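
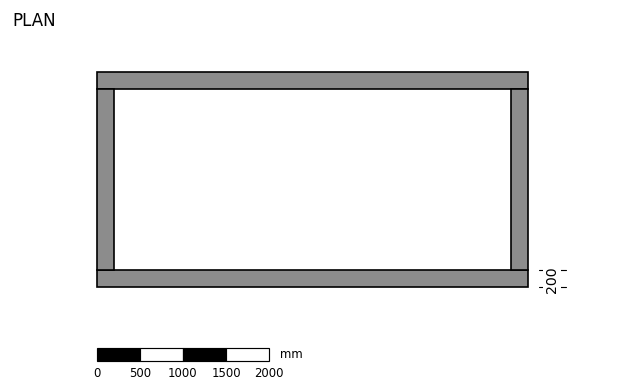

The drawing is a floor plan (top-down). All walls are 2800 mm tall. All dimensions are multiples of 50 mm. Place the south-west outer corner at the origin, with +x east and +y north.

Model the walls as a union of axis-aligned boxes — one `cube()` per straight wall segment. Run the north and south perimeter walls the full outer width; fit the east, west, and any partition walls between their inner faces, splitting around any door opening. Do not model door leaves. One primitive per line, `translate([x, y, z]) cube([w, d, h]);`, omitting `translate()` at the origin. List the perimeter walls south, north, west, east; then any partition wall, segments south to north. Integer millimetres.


cube([5000, 200, 2800]);
translate([0, 2300, 0]) cube([5000, 200, 2800]);
translate([0, 200, 0]) cube([200, 2100, 2800]);
translate([4800, 200, 0]) cube([200, 2100, 2800]);


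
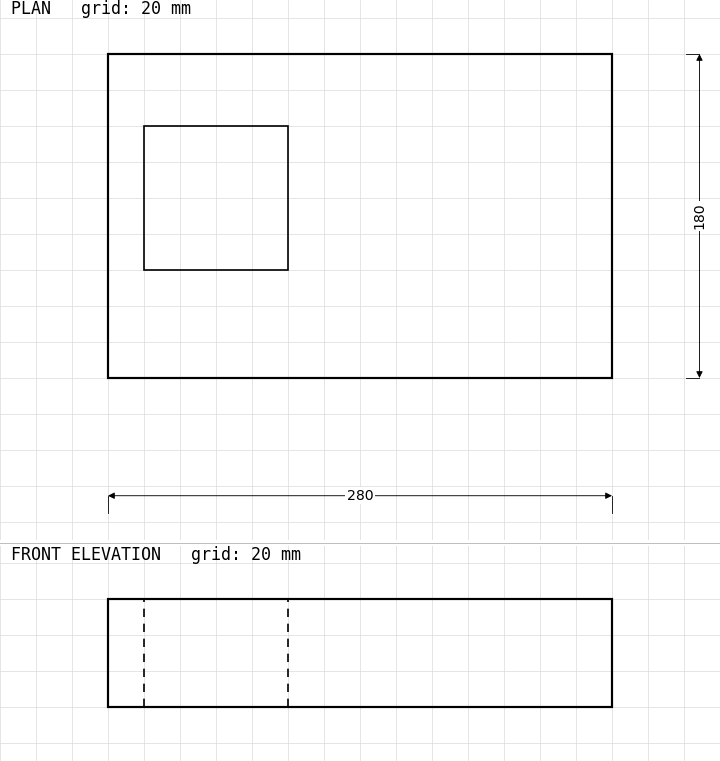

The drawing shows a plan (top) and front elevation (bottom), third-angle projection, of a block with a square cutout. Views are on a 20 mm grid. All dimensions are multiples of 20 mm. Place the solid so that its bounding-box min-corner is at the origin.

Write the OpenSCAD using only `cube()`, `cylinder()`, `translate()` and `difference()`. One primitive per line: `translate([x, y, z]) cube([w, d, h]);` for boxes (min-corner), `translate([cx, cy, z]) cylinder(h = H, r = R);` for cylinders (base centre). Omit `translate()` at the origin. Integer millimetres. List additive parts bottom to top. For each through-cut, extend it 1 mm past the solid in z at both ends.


difference() {
  cube([280, 180, 60]);
  translate([20, 60, -1]) cube([80, 80, 62]);
}


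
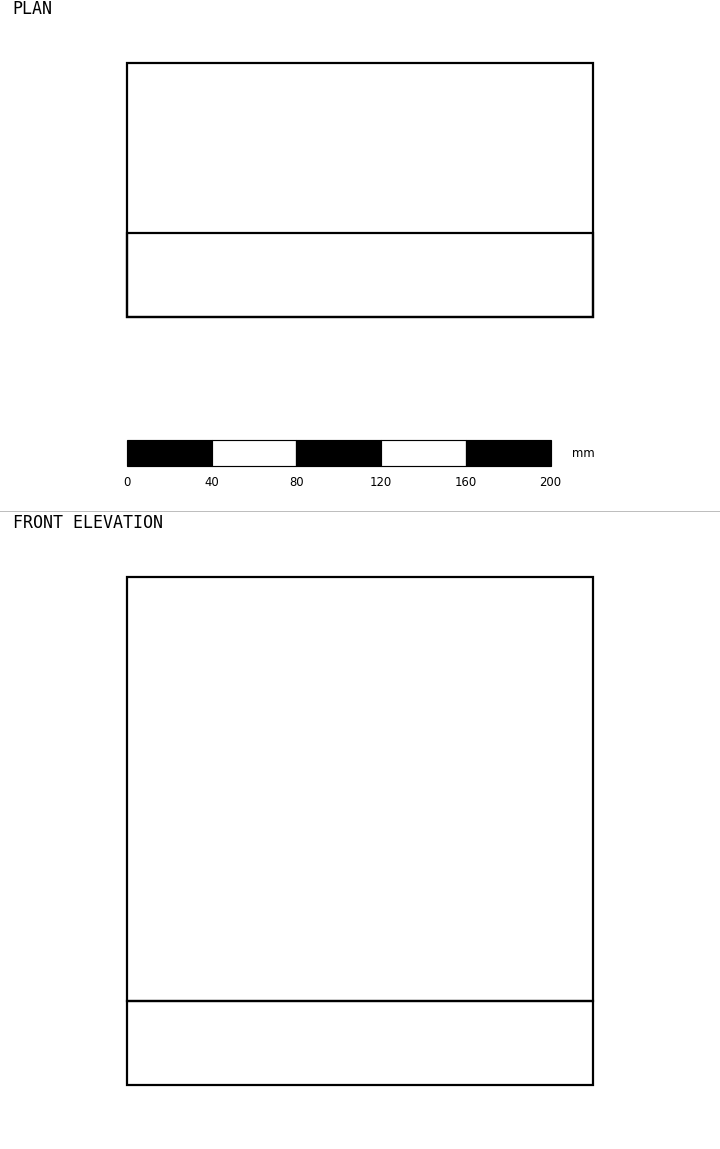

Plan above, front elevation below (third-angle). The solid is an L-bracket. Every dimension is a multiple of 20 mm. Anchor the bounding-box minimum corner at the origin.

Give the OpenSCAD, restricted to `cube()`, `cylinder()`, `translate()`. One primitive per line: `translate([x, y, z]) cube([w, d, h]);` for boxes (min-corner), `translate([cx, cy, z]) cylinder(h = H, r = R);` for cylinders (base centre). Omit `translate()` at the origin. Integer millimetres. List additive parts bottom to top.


cube([220, 120, 40]);
translate([0, 0, 40]) cube([220, 40, 200]);


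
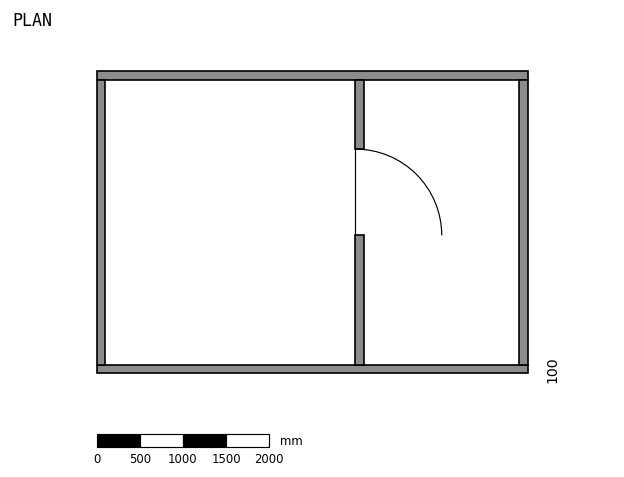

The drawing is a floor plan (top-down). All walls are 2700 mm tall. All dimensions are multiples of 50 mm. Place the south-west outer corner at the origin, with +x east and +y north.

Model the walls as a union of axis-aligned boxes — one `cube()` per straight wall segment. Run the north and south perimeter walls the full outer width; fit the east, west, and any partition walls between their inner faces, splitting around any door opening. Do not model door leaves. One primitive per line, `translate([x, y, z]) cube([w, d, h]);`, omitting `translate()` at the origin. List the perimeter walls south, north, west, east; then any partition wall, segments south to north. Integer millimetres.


cube([5000, 100, 2700]);
translate([0, 3400, 0]) cube([5000, 100, 2700]);
translate([0, 100, 0]) cube([100, 3300, 2700]);
translate([4900, 100, 0]) cube([100, 3300, 2700]);
translate([3000, 100, 0]) cube([100, 1500, 2700]);
translate([3000, 2600, 0]) cube([100, 800, 2700]);


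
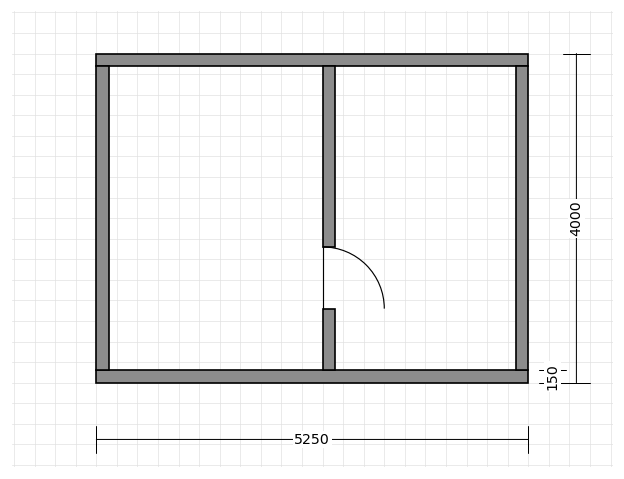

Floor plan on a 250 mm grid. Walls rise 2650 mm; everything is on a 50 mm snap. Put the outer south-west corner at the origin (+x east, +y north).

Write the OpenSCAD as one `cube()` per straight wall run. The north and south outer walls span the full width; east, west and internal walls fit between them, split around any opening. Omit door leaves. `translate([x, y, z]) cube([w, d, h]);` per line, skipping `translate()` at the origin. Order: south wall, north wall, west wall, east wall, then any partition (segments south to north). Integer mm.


cube([5250, 150, 2650]);
translate([0, 3850, 0]) cube([5250, 150, 2650]);
translate([0, 150, 0]) cube([150, 3700, 2650]);
translate([5100, 150, 0]) cube([150, 3700, 2650]);
translate([2750, 150, 0]) cube([150, 750, 2650]);
translate([2750, 1650, 0]) cube([150, 2200, 2650]);


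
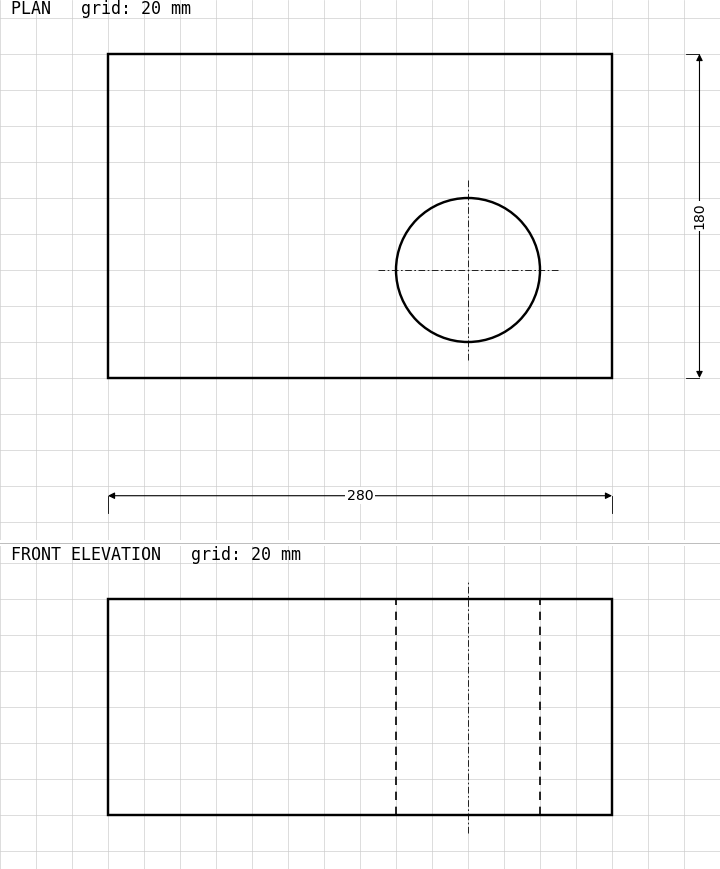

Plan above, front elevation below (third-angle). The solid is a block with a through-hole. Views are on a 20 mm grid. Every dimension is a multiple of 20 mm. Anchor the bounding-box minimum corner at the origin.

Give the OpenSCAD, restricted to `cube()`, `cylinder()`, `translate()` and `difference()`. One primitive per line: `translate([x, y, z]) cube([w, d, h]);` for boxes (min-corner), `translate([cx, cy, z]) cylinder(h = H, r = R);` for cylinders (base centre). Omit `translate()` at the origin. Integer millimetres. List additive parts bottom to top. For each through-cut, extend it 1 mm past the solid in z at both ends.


difference() {
  cube([280, 180, 120]);
  translate([200, 60, -1]) cylinder(h = 122, r = 40);
}


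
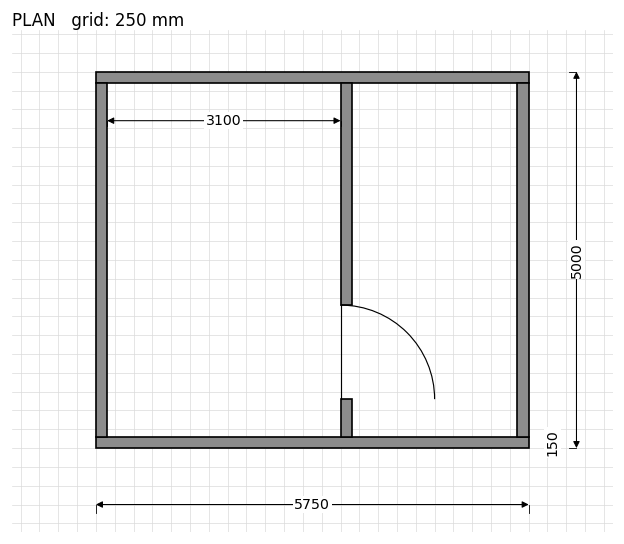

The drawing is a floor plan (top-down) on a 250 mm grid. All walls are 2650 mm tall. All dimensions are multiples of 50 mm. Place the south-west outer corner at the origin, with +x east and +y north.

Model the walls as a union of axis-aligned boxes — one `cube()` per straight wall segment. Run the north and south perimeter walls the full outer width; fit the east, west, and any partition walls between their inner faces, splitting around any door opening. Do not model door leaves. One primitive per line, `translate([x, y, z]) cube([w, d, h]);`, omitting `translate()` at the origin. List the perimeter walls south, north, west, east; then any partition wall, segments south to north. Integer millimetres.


cube([5750, 150, 2650]);
translate([0, 4850, 0]) cube([5750, 150, 2650]);
translate([0, 150, 0]) cube([150, 4700, 2650]);
translate([5600, 150, 0]) cube([150, 4700, 2650]);
translate([3250, 150, 0]) cube([150, 500, 2650]);
translate([3250, 1900, 0]) cube([150, 2950, 2650]);


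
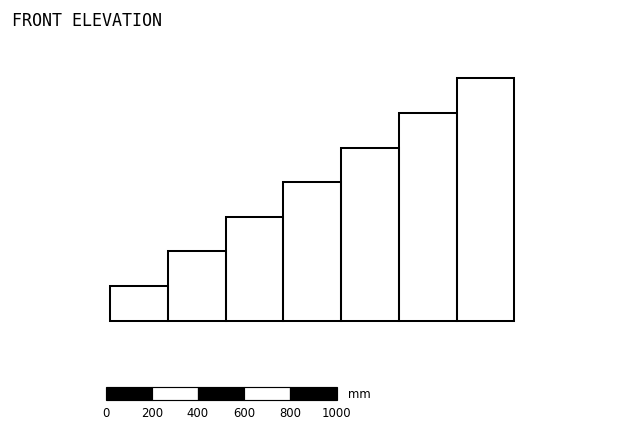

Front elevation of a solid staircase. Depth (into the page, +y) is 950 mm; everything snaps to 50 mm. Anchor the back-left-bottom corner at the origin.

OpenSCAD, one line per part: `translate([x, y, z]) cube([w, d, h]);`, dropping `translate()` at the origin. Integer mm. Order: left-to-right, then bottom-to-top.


cube([250, 950, 150]);
translate([250, 0, 0]) cube([250, 950, 300]);
translate([500, 0, 0]) cube([250, 950, 450]);
translate([750, 0, 0]) cube([250, 950, 600]);
translate([1000, 0, 0]) cube([250, 950, 750]);
translate([1250, 0, 0]) cube([250, 950, 900]);
translate([1500, 0, 0]) cube([250, 950, 1050]);


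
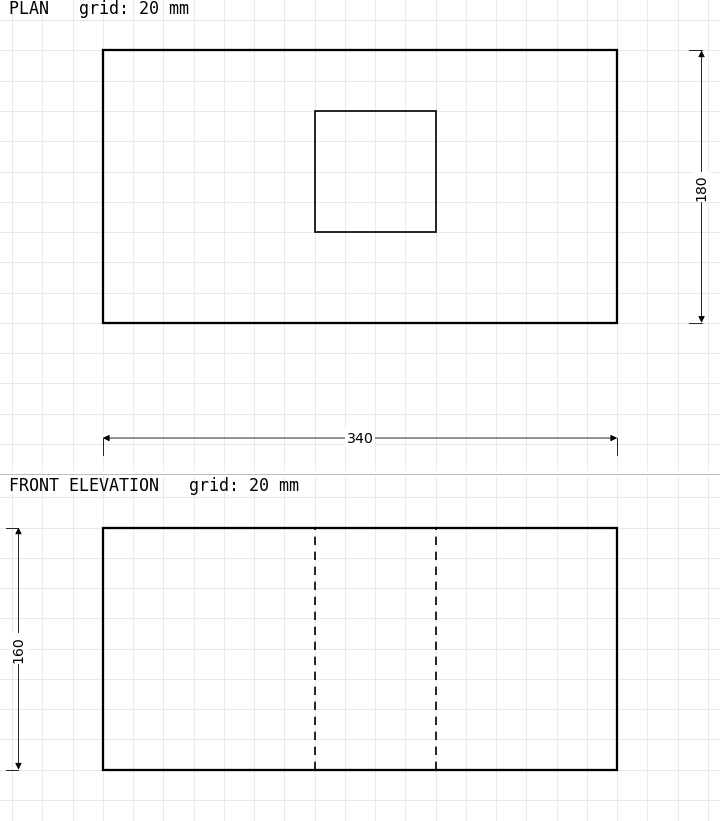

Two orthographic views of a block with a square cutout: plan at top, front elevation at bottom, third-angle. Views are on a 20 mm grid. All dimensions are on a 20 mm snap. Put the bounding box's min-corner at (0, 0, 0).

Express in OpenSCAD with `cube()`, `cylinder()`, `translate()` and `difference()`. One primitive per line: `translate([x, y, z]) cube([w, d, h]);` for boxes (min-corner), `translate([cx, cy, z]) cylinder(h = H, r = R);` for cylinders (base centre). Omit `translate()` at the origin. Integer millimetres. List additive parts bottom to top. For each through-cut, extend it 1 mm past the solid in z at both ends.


difference() {
  cube([340, 180, 160]);
  translate([140, 60, -1]) cube([80, 80, 162]);
}


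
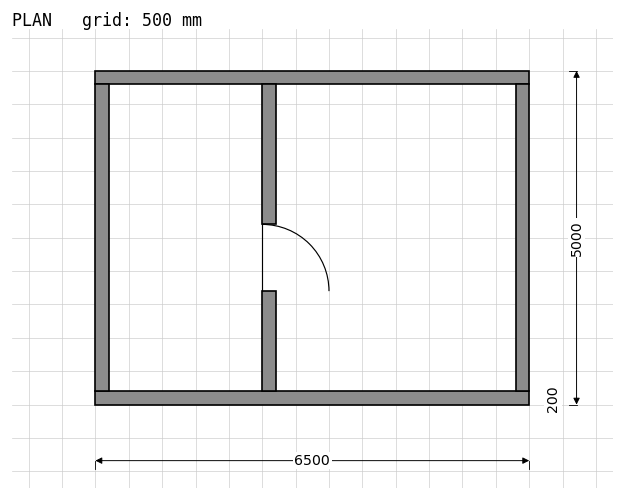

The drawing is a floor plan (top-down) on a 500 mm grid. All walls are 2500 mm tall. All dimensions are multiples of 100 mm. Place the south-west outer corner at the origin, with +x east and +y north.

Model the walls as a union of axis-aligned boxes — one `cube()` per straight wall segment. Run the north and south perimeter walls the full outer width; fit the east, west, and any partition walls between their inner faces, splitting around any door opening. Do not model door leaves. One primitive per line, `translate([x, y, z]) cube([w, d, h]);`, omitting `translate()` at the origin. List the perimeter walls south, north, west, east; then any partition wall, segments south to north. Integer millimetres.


cube([6500, 200, 2500]);
translate([0, 4800, 0]) cube([6500, 200, 2500]);
translate([0, 200, 0]) cube([200, 4600, 2500]);
translate([6300, 200, 0]) cube([200, 4600, 2500]);
translate([2500, 200, 0]) cube([200, 1500, 2500]);
translate([2500, 2700, 0]) cube([200, 2100, 2500]);


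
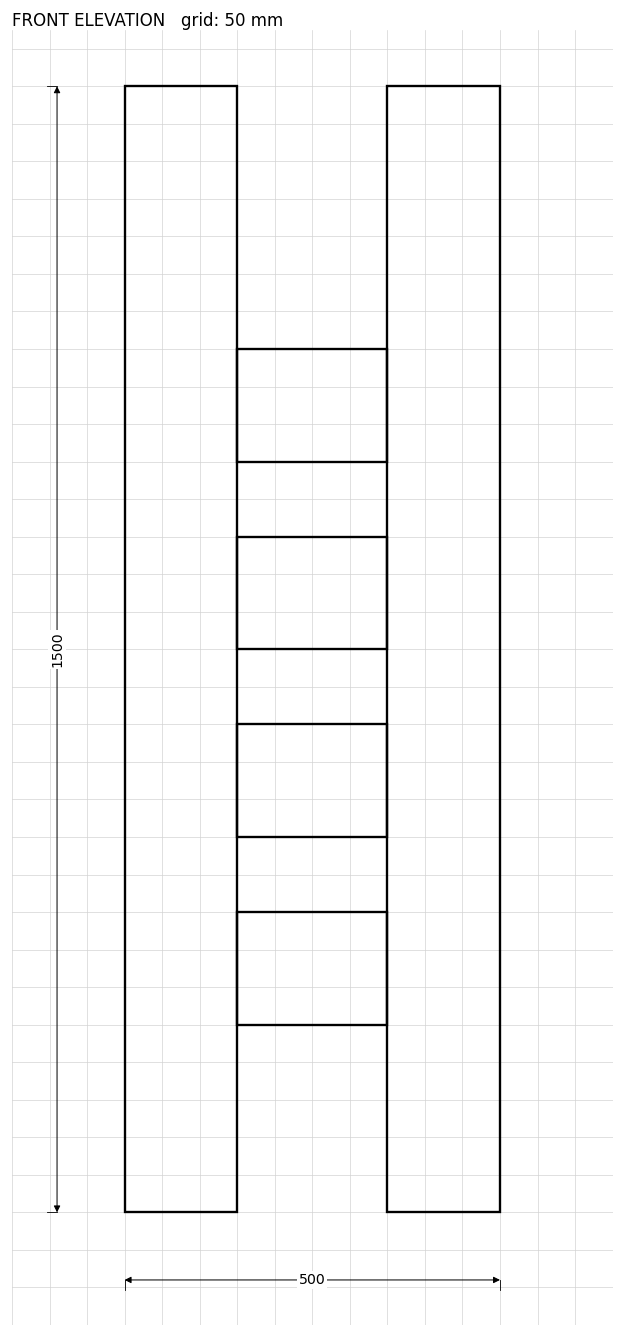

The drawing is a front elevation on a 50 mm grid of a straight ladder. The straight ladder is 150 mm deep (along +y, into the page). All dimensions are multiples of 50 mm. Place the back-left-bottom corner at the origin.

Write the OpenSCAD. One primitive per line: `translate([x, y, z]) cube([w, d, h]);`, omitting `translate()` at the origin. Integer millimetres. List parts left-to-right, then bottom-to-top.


cube([150, 150, 1500]);
translate([150, 0, 250]) cube([200, 150, 150]);
translate([150, 0, 500]) cube([200, 150, 150]);
translate([150, 0, 750]) cube([200, 150, 150]);
translate([150, 0, 1000]) cube([200, 150, 150]);
translate([350, 0, 0]) cube([150, 150, 1500]);


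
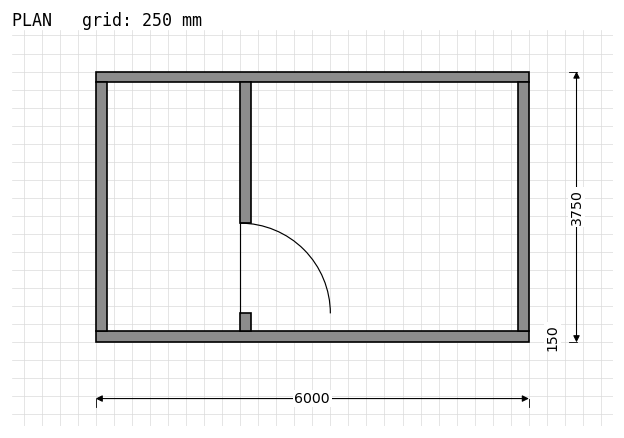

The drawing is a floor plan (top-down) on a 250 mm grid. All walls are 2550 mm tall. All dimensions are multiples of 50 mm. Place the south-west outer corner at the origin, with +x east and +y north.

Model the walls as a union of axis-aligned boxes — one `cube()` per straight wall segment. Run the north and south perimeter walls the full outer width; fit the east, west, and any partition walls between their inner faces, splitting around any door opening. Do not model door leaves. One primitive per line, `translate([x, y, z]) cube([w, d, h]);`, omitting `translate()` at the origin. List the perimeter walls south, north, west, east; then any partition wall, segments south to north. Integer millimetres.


cube([6000, 150, 2550]);
translate([0, 3600, 0]) cube([6000, 150, 2550]);
translate([0, 150, 0]) cube([150, 3450, 2550]);
translate([5850, 150, 0]) cube([150, 3450, 2550]);
translate([2000, 150, 0]) cube([150, 250, 2550]);
translate([2000, 1650, 0]) cube([150, 1950, 2550]);


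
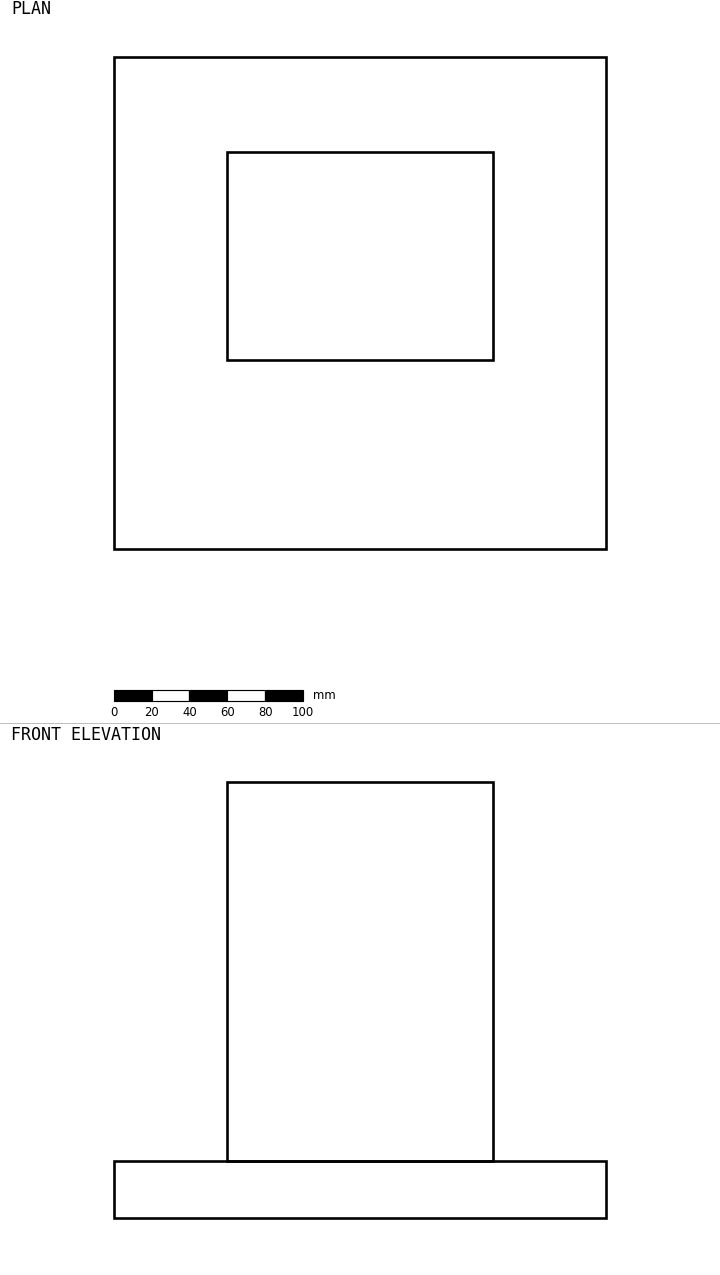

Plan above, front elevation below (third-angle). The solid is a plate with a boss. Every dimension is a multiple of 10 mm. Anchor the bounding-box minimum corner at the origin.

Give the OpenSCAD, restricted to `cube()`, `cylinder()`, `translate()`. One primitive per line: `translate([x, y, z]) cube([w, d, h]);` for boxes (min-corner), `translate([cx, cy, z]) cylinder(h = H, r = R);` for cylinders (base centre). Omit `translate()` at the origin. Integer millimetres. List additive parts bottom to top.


cube([260, 260, 30]);
translate([60, 100, 30]) cube([140, 110, 200]);


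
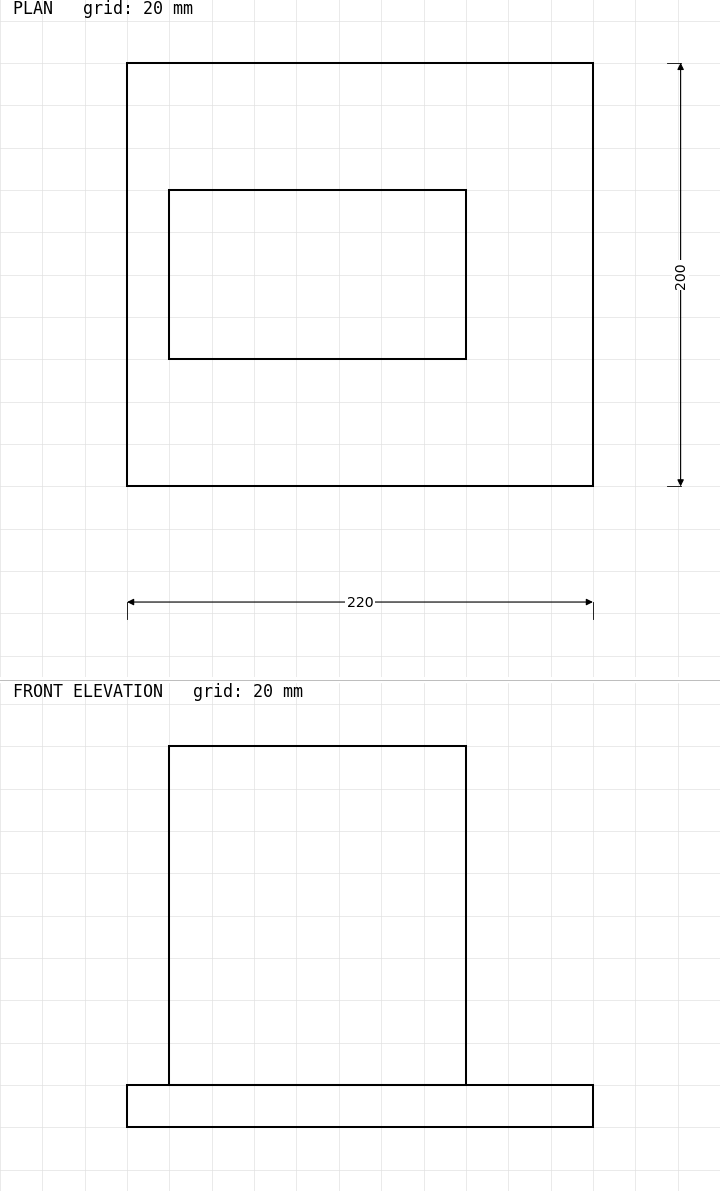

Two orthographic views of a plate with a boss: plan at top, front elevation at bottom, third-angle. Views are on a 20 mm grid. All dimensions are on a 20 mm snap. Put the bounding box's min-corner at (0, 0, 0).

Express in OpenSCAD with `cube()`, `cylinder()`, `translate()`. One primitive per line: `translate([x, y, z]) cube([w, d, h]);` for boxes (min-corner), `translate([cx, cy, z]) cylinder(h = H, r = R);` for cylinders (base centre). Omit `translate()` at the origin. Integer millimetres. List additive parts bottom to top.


cube([220, 200, 20]);
translate([20, 60, 20]) cube([140, 80, 160]);


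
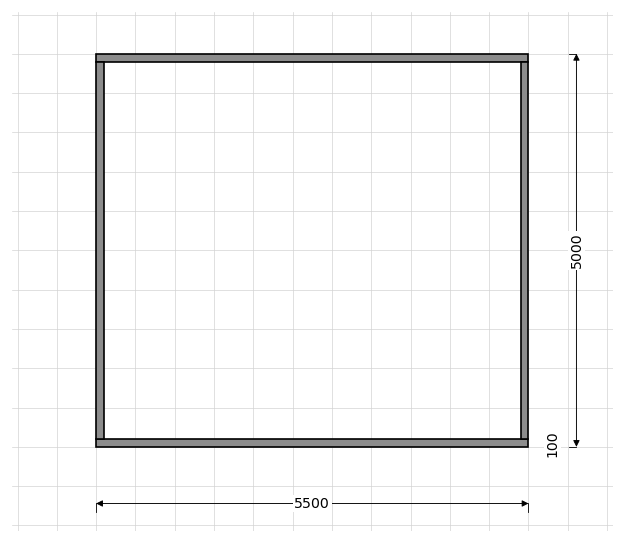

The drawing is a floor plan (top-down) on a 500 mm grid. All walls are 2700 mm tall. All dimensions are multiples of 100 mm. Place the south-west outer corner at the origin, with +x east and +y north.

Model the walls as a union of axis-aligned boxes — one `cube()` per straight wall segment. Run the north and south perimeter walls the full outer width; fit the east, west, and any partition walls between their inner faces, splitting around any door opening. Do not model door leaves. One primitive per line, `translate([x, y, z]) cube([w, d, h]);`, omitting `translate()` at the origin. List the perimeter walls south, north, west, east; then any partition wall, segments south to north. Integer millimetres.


cube([5500, 100, 2700]);
translate([0, 4900, 0]) cube([5500, 100, 2700]);
translate([0, 100, 0]) cube([100, 4800, 2700]);
translate([5400, 100, 0]) cube([100, 4800, 2700]);


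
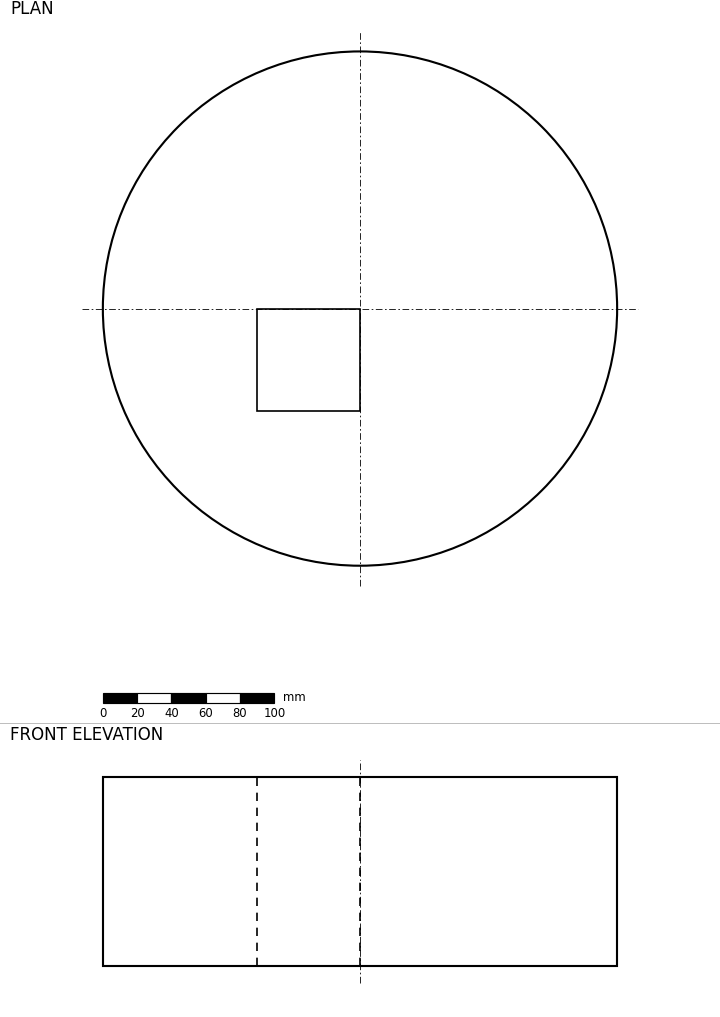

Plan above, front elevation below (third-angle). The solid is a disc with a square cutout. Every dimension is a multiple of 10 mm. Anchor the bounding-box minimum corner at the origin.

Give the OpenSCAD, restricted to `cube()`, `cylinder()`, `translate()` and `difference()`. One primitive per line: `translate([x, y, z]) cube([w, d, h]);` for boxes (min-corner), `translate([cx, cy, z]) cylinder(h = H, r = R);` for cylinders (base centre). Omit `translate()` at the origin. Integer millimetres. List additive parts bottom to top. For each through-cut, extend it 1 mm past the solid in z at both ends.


difference() {
  translate([150, 150, 0]) cylinder(h = 110, r = 150);
  translate([90, 90, -1]) cube([60, 60, 112]);
}


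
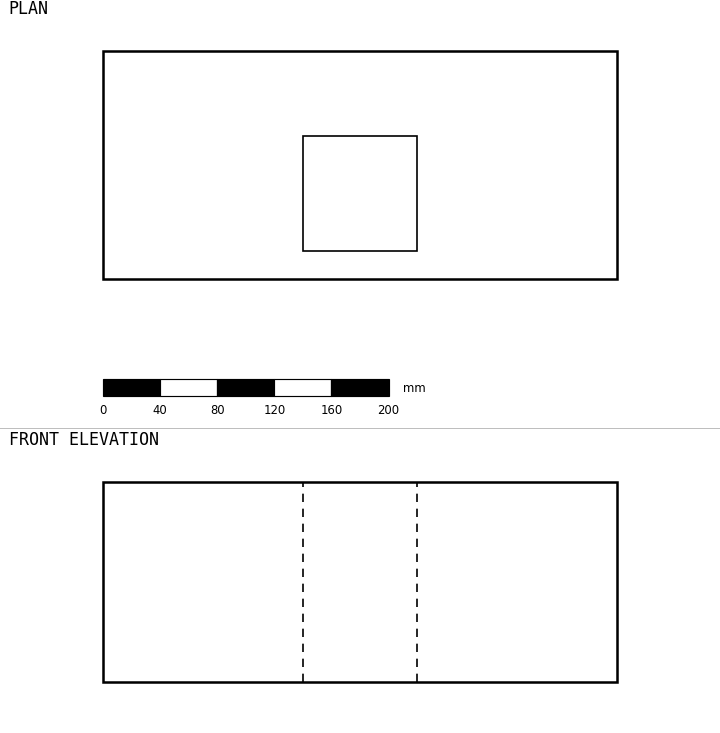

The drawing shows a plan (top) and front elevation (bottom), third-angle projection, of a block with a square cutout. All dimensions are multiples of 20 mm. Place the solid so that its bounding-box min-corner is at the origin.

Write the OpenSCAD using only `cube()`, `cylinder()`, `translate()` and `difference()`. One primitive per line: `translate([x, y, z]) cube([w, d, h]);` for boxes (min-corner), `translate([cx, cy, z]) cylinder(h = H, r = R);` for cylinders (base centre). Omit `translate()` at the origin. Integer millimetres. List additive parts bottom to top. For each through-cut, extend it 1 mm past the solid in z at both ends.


difference() {
  cube([360, 160, 140]);
  translate([140, 20, -1]) cube([80, 80, 142]);
}


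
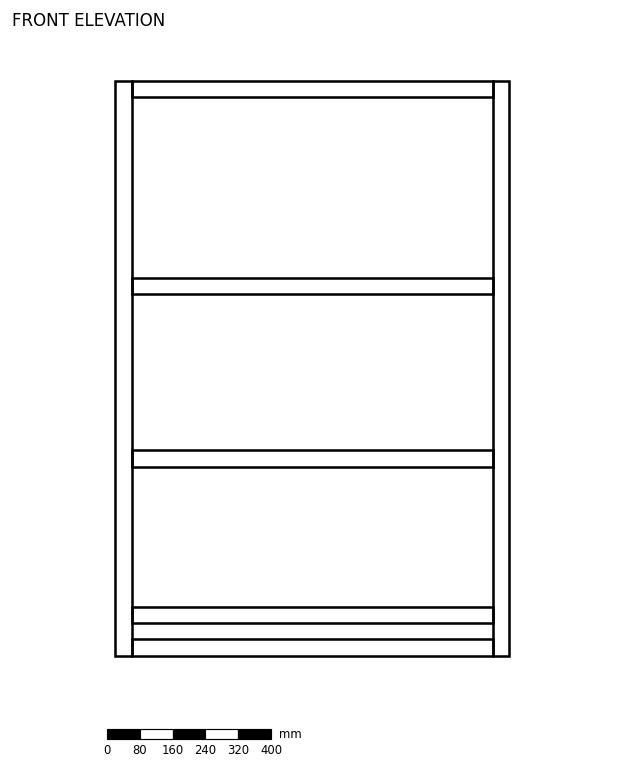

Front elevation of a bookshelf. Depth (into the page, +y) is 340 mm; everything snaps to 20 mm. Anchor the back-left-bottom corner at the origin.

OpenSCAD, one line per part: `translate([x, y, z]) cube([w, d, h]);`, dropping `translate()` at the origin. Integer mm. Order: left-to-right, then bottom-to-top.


cube([40, 340, 1400]);
translate([40, 0, 0]) cube([880, 340, 40]);
translate([40, 0, 80]) cube([880, 340, 40]);
translate([40, 0, 460]) cube([880, 340, 40]);
translate([40, 0, 880]) cube([880, 340, 40]);
translate([40, 0, 1360]) cube([880, 340, 40]);
translate([920, 0, 0]) cube([40, 340, 1400]);


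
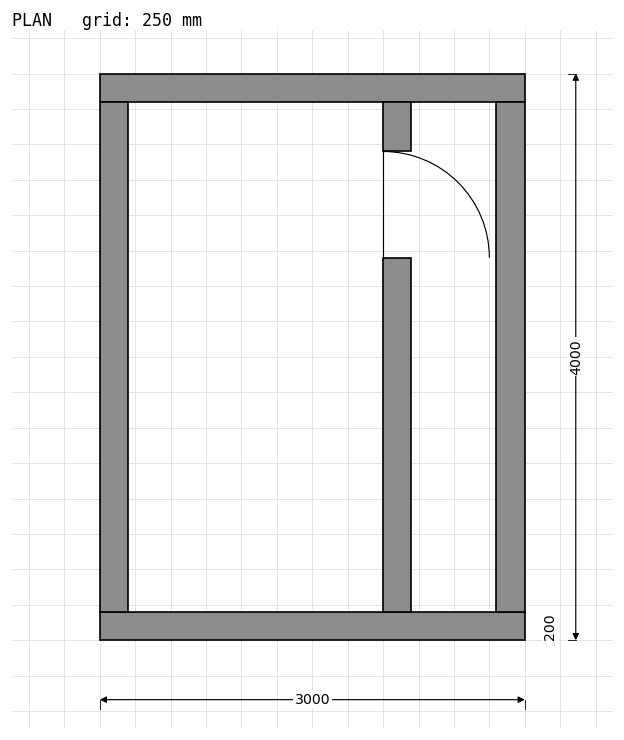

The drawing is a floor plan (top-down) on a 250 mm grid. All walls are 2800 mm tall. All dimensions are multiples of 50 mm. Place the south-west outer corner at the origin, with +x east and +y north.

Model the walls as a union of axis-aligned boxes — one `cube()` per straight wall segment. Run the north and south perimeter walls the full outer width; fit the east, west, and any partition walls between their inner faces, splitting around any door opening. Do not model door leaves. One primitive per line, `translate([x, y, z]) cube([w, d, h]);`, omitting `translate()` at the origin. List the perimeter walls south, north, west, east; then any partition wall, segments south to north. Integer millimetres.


cube([3000, 200, 2800]);
translate([0, 3800, 0]) cube([3000, 200, 2800]);
translate([0, 200, 0]) cube([200, 3600, 2800]);
translate([2800, 200, 0]) cube([200, 3600, 2800]);
translate([2000, 200, 0]) cube([200, 2500, 2800]);
translate([2000, 3450, 0]) cube([200, 350, 2800]);


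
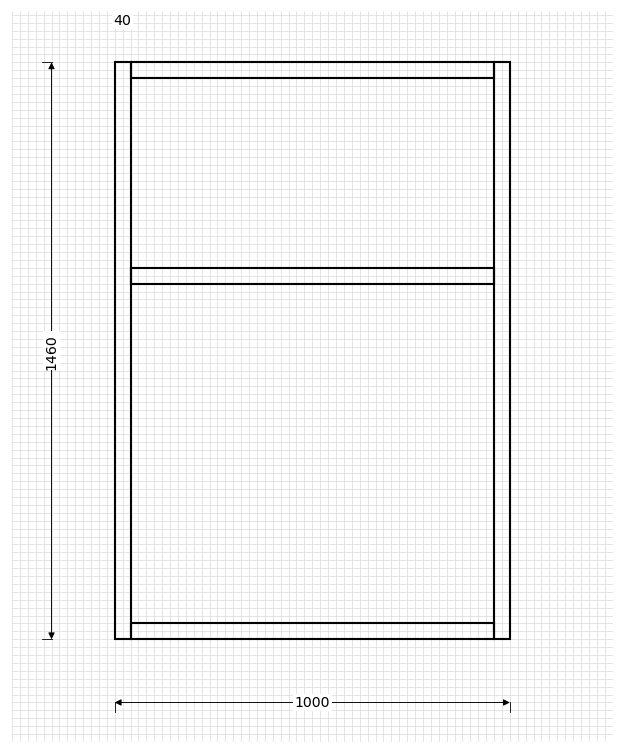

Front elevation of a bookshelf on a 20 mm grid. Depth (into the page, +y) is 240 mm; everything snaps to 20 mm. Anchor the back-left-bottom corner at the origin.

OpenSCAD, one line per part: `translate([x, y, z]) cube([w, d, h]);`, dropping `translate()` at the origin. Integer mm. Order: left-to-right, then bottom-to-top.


cube([40, 240, 1460]);
translate([40, 0, 0]) cube([920, 240, 40]);
translate([40, 0, 900]) cube([920, 240, 40]);
translate([40, 0, 1420]) cube([920, 240, 40]);
translate([960, 0, 0]) cube([40, 240, 1460]);


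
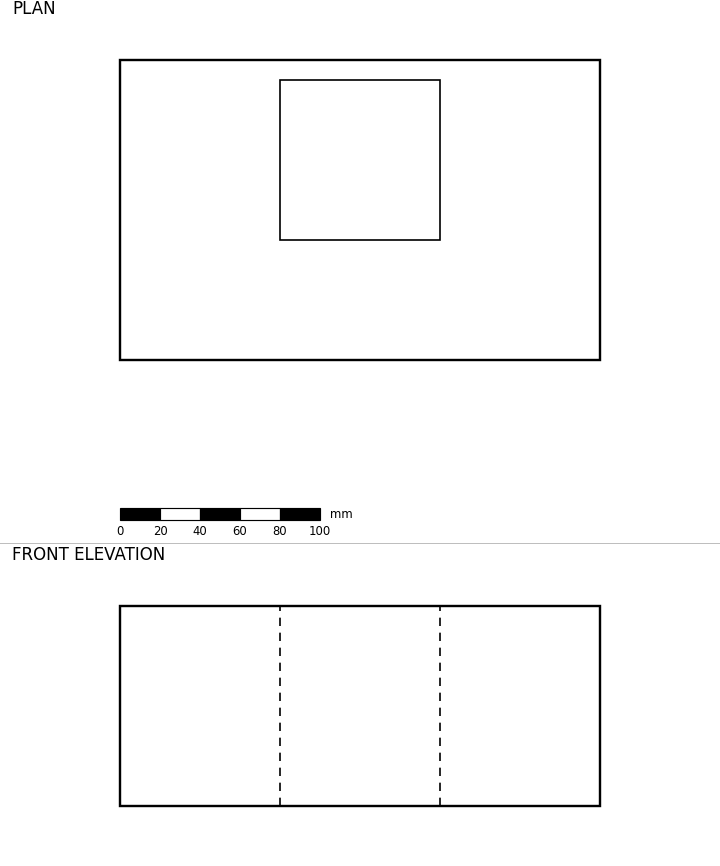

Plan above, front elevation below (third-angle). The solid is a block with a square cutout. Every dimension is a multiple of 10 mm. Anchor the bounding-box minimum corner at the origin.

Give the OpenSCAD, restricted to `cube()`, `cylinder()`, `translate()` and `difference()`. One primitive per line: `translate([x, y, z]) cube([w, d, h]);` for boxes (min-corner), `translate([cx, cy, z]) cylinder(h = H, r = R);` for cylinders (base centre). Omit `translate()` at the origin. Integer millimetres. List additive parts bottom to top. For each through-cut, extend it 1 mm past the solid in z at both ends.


difference() {
  cube([240, 150, 100]);
  translate([80, 60, -1]) cube([80, 80, 102]);
}


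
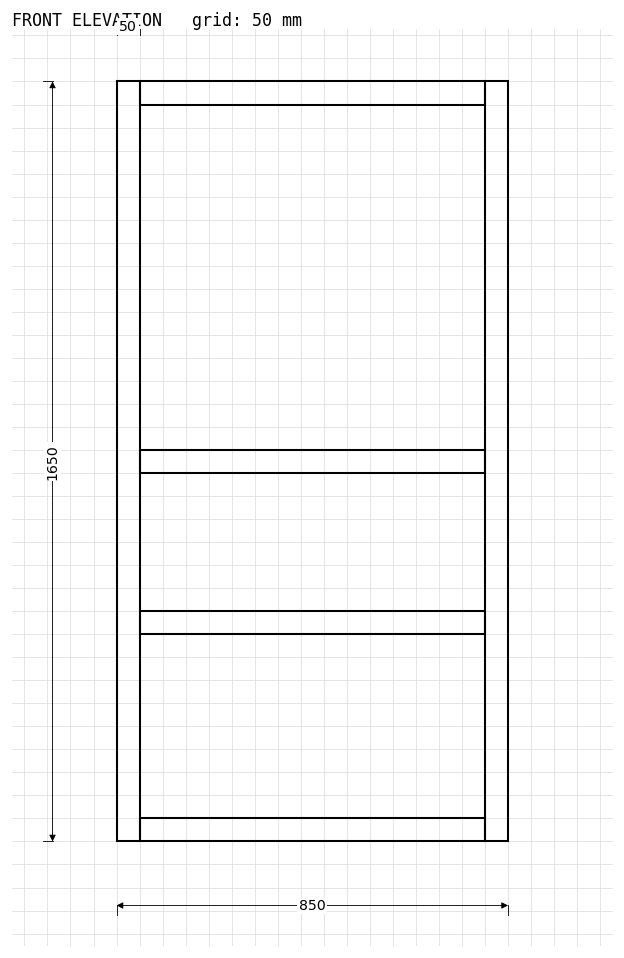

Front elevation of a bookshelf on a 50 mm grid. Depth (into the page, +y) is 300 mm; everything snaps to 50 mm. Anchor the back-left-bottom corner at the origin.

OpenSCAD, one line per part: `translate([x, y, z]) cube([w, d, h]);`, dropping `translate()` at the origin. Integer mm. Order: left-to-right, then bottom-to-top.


cube([50, 300, 1650]);
translate([50, 0, 0]) cube([750, 300, 50]);
translate([50, 0, 450]) cube([750, 300, 50]);
translate([50, 0, 800]) cube([750, 300, 50]);
translate([50, 0, 1600]) cube([750, 300, 50]);
translate([800, 0, 0]) cube([50, 300, 1650]);


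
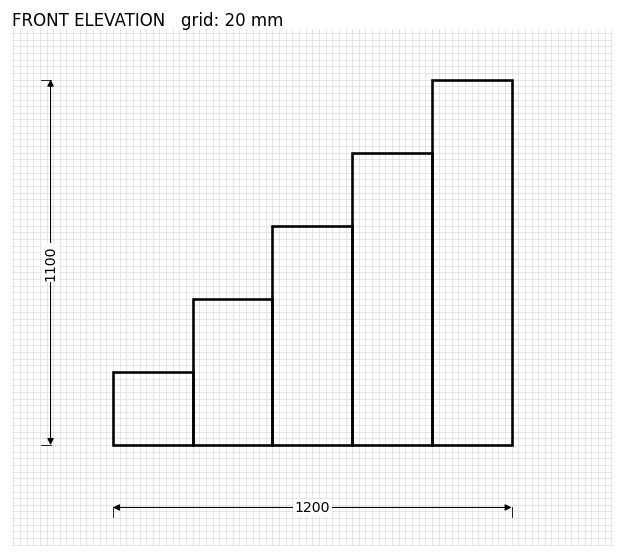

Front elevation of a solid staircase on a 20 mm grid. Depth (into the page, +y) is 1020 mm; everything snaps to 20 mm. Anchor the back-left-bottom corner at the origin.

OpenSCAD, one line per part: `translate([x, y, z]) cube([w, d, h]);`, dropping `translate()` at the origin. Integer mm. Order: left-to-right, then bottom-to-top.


cube([240, 1020, 220]);
translate([240, 0, 0]) cube([240, 1020, 440]);
translate([480, 0, 0]) cube([240, 1020, 660]);
translate([720, 0, 0]) cube([240, 1020, 880]);
translate([960, 0, 0]) cube([240, 1020, 1100]);


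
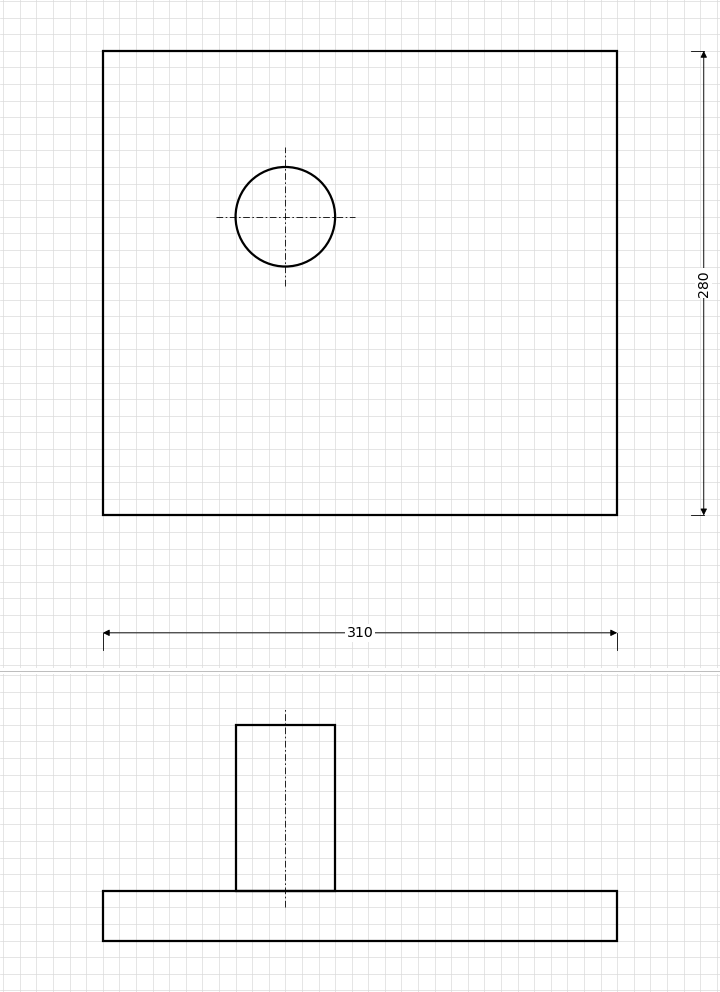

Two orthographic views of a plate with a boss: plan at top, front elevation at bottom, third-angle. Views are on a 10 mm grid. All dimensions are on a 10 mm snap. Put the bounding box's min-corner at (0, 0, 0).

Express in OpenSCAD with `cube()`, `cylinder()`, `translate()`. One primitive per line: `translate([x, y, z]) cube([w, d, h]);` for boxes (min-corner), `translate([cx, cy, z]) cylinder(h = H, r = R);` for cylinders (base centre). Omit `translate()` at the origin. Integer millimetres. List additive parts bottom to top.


cube([310, 280, 30]);
translate([110, 180, 30]) cylinder(h = 100, r = 30);


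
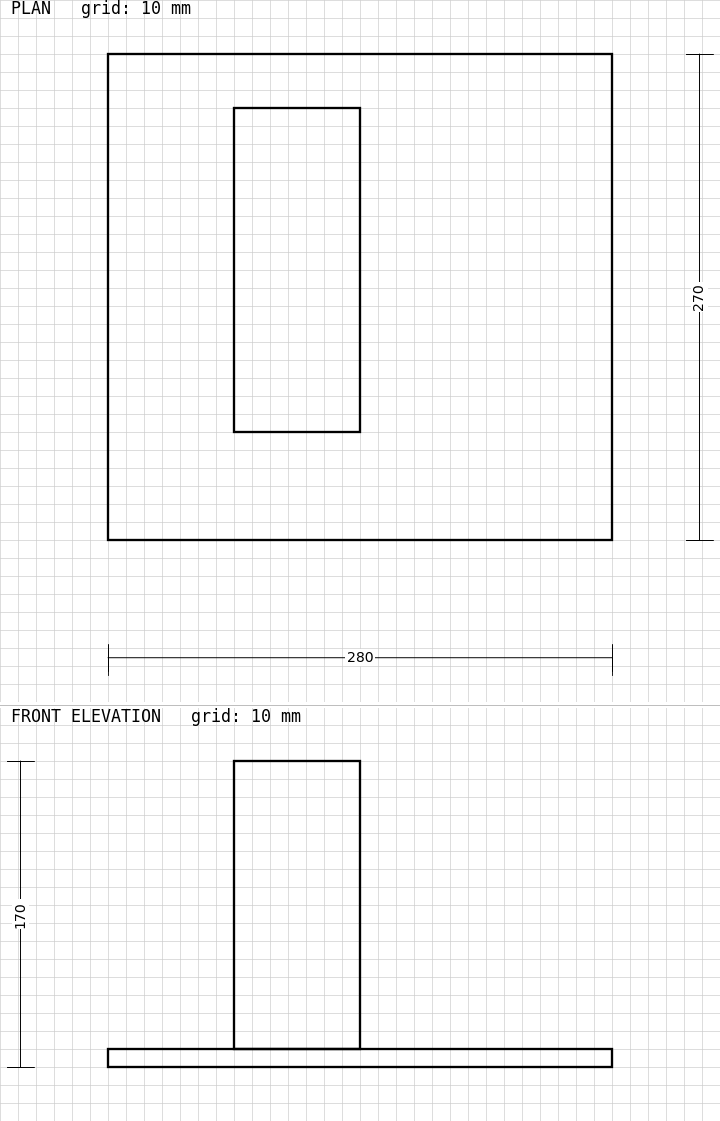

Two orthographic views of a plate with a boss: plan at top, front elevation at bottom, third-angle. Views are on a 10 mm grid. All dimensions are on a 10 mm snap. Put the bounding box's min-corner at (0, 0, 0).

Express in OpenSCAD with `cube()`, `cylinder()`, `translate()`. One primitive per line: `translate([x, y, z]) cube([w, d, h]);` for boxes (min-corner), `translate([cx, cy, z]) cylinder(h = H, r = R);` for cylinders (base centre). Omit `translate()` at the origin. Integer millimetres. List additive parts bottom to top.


cube([280, 270, 10]);
translate([70, 60, 10]) cube([70, 180, 160]);


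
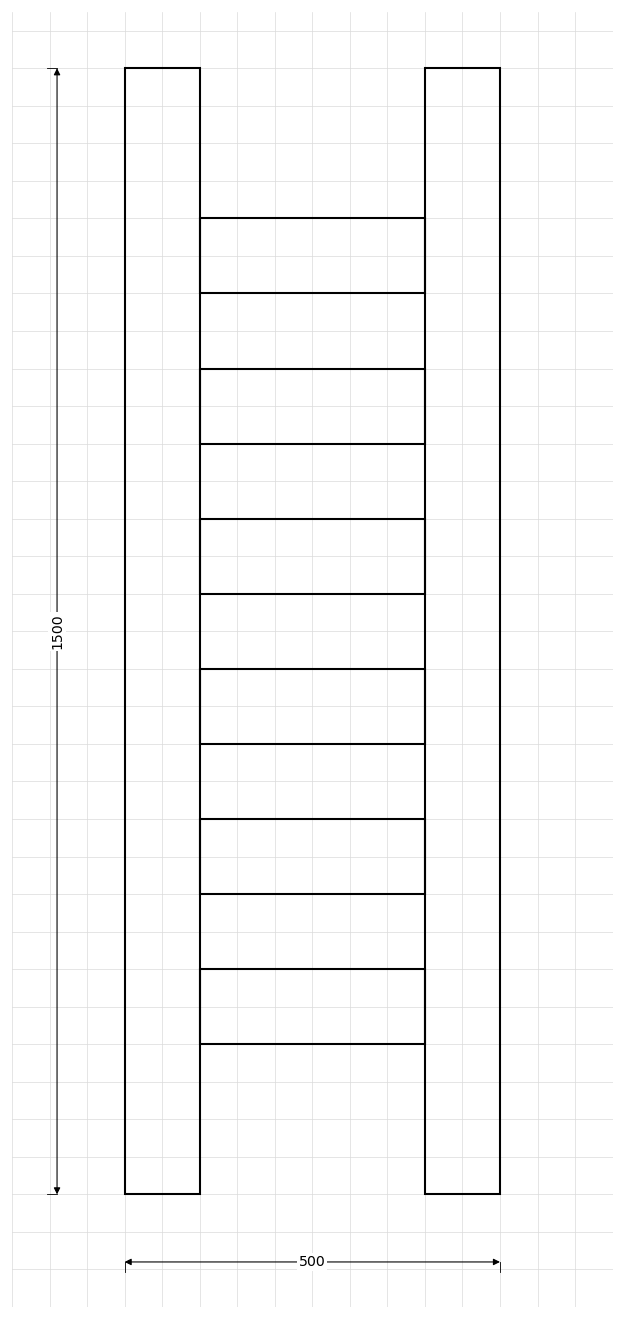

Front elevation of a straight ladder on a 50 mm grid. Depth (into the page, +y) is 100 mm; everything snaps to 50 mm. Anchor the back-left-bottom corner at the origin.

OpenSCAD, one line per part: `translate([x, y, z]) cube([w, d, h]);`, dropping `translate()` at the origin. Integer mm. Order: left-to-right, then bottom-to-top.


cube([100, 100, 1500]);
translate([100, 0, 200]) cube([300, 100, 100]);
translate([100, 0, 400]) cube([300, 100, 100]);
translate([100, 0, 600]) cube([300, 100, 100]);
translate([100, 0, 800]) cube([300, 100, 100]);
translate([100, 0, 1000]) cube([300, 100, 100]);
translate([100, 0, 1200]) cube([300, 100, 100]);
translate([400, 0, 0]) cube([100, 100, 1500]);


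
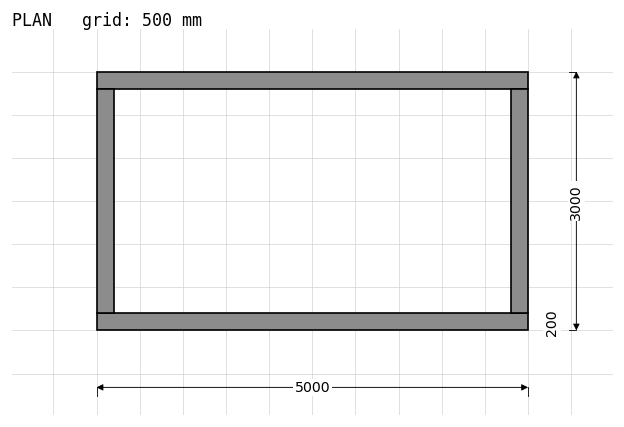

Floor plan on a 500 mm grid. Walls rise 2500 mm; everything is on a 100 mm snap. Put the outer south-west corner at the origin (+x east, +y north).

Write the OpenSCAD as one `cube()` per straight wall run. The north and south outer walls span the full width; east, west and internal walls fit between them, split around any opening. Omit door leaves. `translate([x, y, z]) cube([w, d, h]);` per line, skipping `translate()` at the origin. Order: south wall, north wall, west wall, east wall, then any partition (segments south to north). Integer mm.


cube([5000, 200, 2500]);
translate([0, 2800, 0]) cube([5000, 200, 2500]);
translate([0, 200, 0]) cube([200, 2600, 2500]);
translate([4800, 200, 0]) cube([200, 2600, 2500]);


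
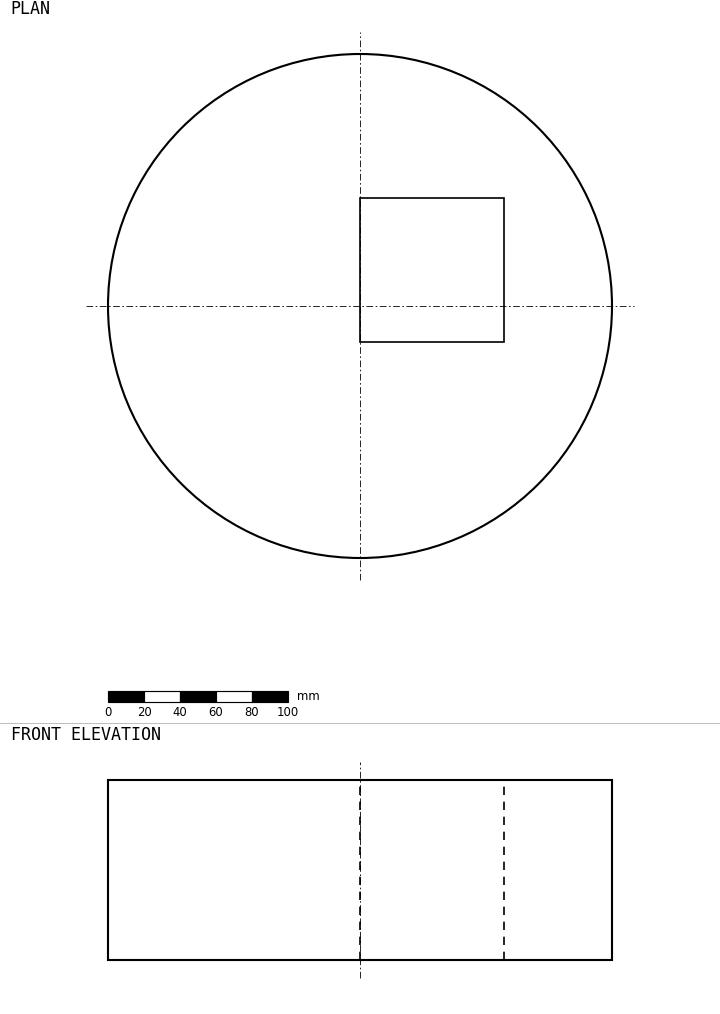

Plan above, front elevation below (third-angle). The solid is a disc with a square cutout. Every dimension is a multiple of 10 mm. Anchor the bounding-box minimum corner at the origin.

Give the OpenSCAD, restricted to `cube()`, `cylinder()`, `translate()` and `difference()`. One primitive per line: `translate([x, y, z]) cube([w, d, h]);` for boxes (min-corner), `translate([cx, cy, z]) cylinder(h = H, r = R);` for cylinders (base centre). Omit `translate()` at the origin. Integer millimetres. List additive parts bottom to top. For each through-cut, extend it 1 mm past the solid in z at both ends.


difference() {
  translate([140, 140, 0]) cylinder(h = 100, r = 140);
  translate([140, 120, -1]) cube([80, 80, 102]);
}


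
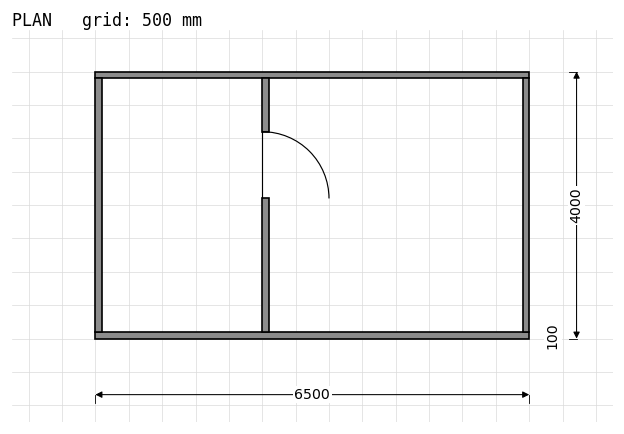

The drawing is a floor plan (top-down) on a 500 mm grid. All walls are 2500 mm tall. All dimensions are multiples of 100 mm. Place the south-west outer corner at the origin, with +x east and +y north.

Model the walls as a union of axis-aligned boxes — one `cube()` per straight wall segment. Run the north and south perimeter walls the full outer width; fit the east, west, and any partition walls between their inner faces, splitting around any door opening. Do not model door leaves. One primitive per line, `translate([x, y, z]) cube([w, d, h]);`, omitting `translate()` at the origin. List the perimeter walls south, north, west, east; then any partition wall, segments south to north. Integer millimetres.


cube([6500, 100, 2500]);
translate([0, 3900, 0]) cube([6500, 100, 2500]);
translate([0, 100, 0]) cube([100, 3800, 2500]);
translate([6400, 100, 0]) cube([100, 3800, 2500]);
translate([2500, 100, 0]) cube([100, 2000, 2500]);
translate([2500, 3100, 0]) cube([100, 800, 2500]);


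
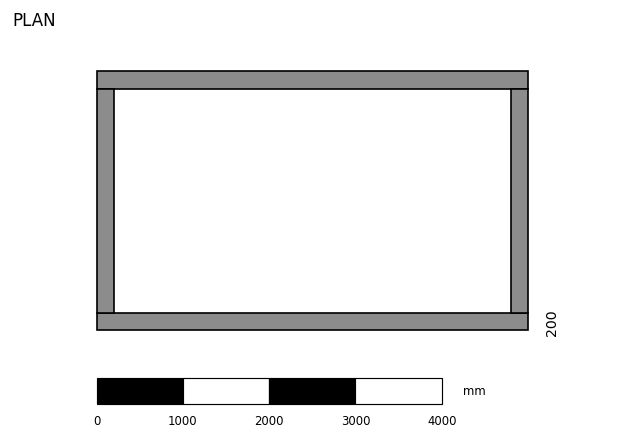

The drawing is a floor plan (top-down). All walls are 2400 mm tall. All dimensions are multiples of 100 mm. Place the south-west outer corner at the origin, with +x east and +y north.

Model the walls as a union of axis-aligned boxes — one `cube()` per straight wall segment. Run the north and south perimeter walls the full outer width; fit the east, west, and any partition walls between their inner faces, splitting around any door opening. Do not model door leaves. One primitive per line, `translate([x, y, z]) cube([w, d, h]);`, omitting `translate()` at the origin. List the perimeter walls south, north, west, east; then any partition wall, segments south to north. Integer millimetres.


cube([5000, 200, 2400]);
translate([0, 2800, 0]) cube([5000, 200, 2400]);
translate([0, 200, 0]) cube([200, 2600, 2400]);
translate([4800, 200, 0]) cube([200, 2600, 2400]);


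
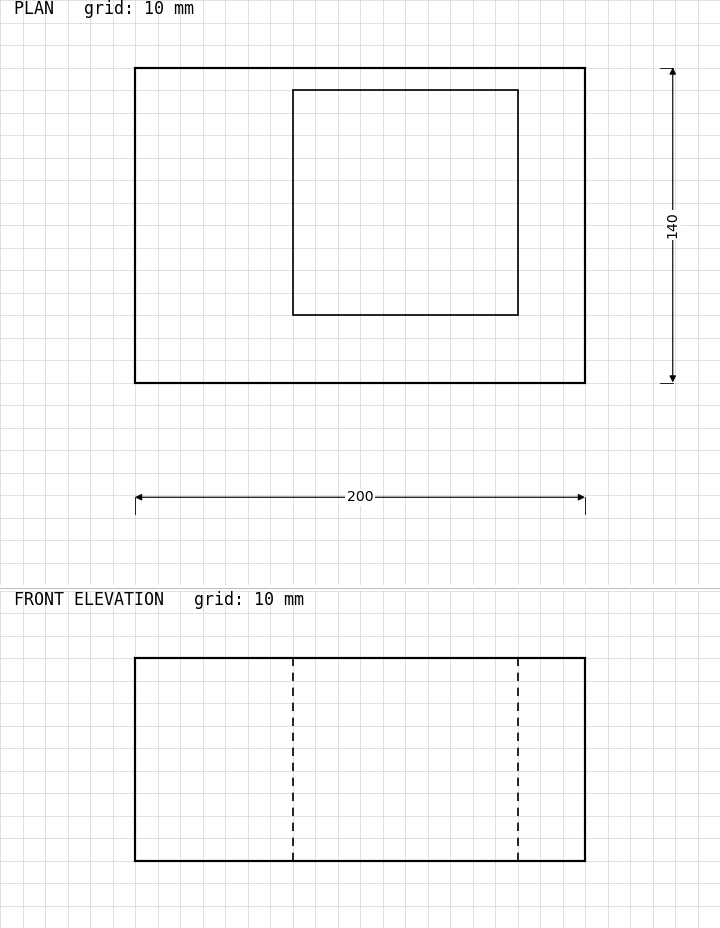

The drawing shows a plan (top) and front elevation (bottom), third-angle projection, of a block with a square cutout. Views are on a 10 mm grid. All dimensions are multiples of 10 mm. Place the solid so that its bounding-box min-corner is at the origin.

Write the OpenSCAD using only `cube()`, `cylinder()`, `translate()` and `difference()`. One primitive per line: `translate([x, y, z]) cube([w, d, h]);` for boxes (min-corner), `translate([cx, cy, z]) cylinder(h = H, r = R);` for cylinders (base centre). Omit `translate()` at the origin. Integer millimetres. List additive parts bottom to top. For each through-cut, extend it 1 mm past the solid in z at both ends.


difference() {
  cube([200, 140, 90]);
  translate([70, 30, -1]) cube([100, 100, 92]);
}


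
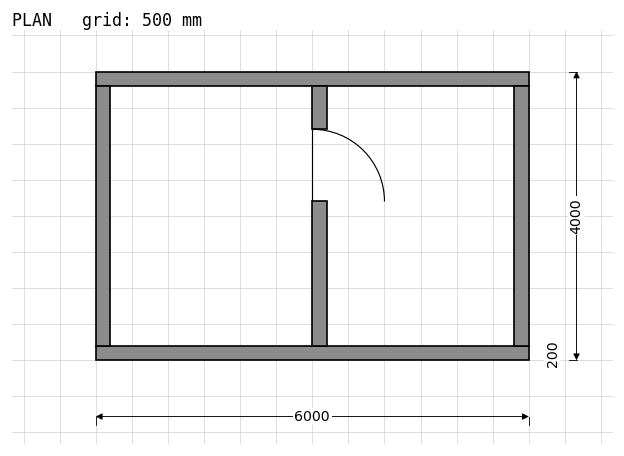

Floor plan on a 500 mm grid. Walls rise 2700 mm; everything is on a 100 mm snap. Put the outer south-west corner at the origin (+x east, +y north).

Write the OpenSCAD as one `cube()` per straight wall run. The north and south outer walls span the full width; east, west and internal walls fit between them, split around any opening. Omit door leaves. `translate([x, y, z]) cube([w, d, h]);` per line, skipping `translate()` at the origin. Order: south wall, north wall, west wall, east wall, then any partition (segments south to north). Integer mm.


cube([6000, 200, 2700]);
translate([0, 3800, 0]) cube([6000, 200, 2700]);
translate([0, 200, 0]) cube([200, 3600, 2700]);
translate([5800, 200, 0]) cube([200, 3600, 2700]);
translate([3000, 200, 0]) cube([200, 2000, 2700]);
translate([3000, 3200, 0]) cube([200, 600, 2700]);


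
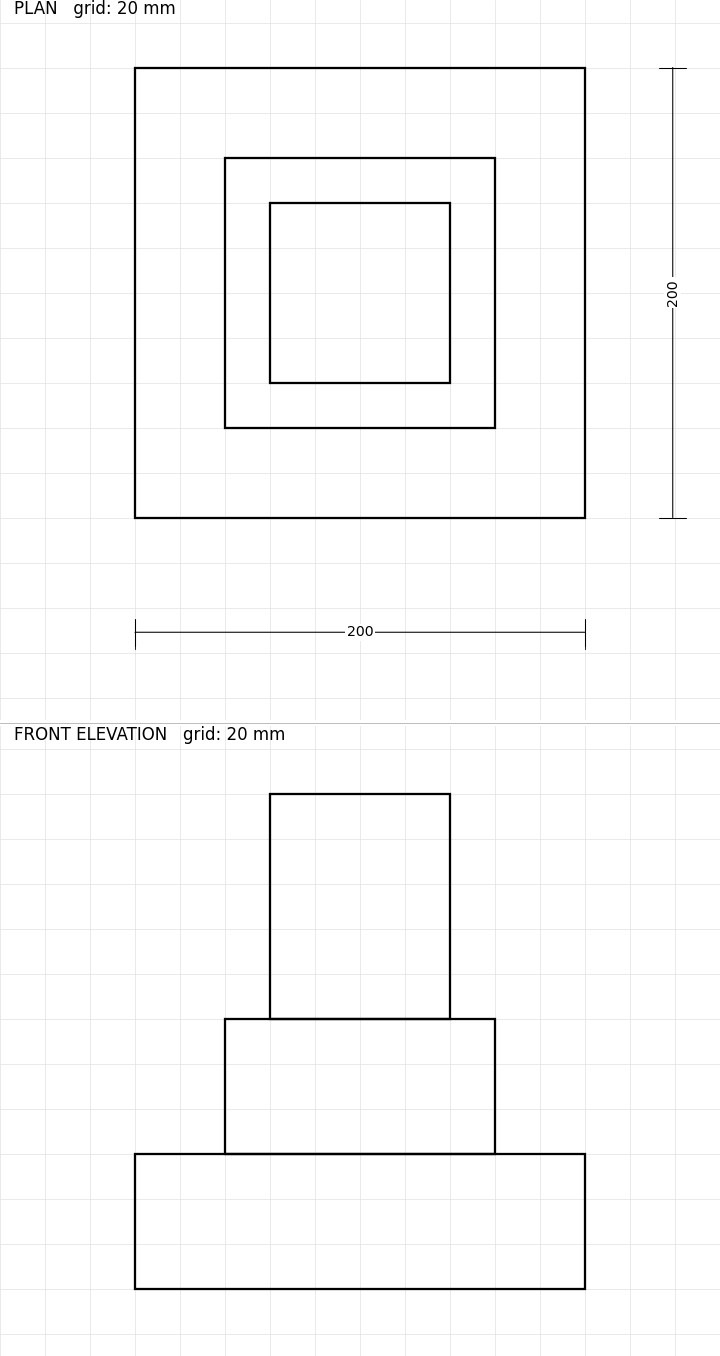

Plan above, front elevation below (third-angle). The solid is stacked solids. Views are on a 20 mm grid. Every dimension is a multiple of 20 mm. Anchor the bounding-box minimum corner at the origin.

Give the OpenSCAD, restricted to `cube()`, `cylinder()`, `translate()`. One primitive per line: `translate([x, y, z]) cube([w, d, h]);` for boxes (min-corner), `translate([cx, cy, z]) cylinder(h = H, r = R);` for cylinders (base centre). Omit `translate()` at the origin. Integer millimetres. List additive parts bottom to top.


cube([200, 200, 60]);
translate([40, 40, 60]) cube([120, 120, 60]);
translate([60, 60, 120]) cube([80, 80, 100]);


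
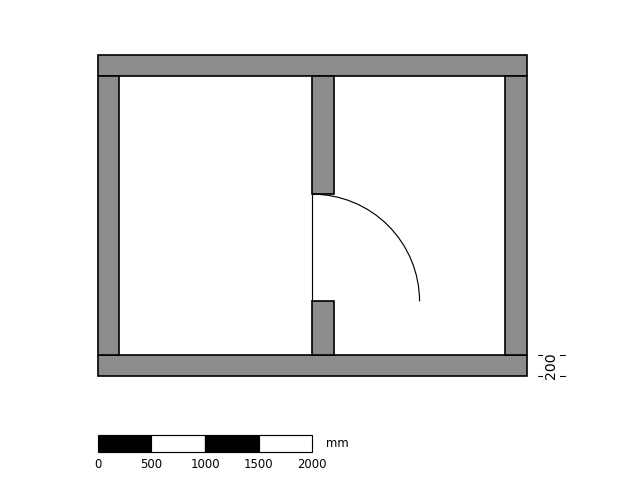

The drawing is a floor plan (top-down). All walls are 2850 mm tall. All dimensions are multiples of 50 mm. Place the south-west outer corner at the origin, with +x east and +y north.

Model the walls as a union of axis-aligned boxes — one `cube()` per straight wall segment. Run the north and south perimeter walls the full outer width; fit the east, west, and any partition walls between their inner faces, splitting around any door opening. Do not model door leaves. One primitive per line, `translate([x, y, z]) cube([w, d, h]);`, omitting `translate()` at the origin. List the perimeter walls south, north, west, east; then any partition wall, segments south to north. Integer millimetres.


cube([4000, 200, 2850]);
translate([0, 2800, 0]) cube([4000, 200, 2850]);
translate([0, 200, 0]) cube([200, 2600, 2850]);
translate([3800, 200, 0]) cube([200, 2600, 2850]);
translate([2000, 200, 0]) cube([200, 500, 2850]);
translate([2000, 1700, 0]) cube([200, 1100, 2850]);


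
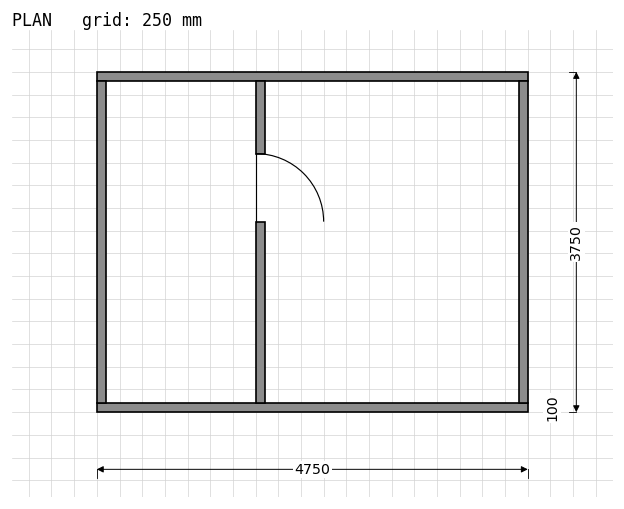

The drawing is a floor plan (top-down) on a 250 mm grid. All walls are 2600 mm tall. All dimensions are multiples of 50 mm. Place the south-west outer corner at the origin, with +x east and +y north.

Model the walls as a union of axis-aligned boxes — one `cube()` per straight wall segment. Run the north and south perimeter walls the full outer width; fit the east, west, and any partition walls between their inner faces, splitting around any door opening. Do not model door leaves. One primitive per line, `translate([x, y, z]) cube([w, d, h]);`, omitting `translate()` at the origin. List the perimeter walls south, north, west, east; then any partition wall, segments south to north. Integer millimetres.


cube([4750, 100, 2600]);
translate([0, 3650, 0]) cube([4750, 100, 2600]);
translate([0, 100, 0]) cube([100, 3550, 2600]);
translate([4650, 100, 0]) cube([100, 3550, 2600]);
translate([1750, 100, 0]) cube([100, 2000, 2600]);
translate([1750, 2850, 0]) cube([100, 800, 2600]);


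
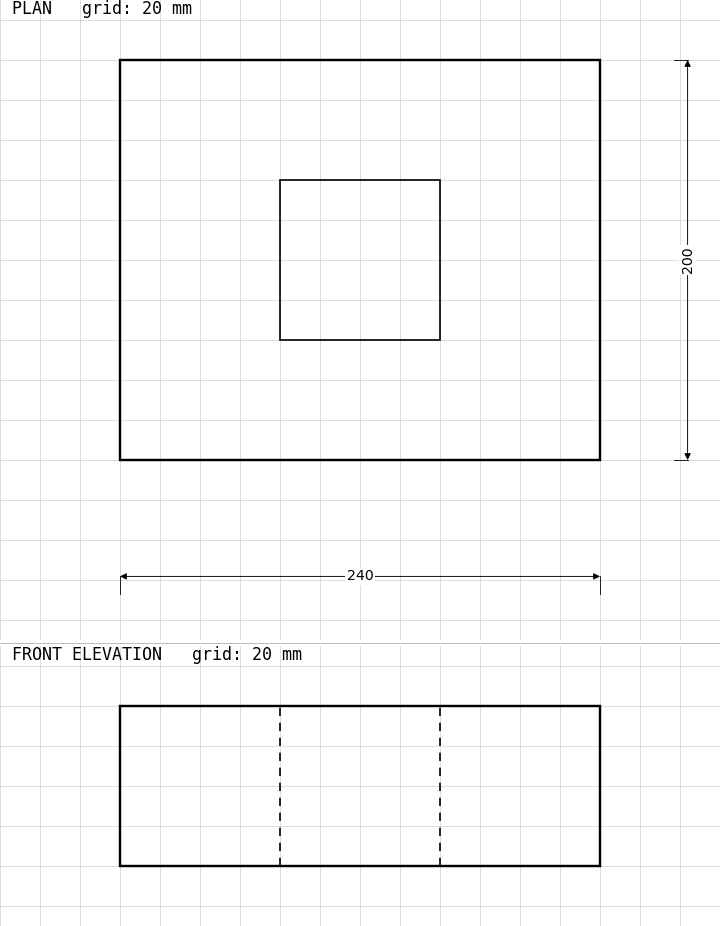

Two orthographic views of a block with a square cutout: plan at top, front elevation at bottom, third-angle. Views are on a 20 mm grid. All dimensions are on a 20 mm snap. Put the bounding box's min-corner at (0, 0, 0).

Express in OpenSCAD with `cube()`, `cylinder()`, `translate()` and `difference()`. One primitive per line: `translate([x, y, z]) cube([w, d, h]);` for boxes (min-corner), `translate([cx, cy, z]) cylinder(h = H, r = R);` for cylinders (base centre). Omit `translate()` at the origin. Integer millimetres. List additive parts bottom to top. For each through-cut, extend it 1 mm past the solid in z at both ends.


difference() {
  cube([240, 200, 80]);
  translate([80, 60, -1]) cube([80, 80, 82]);
}


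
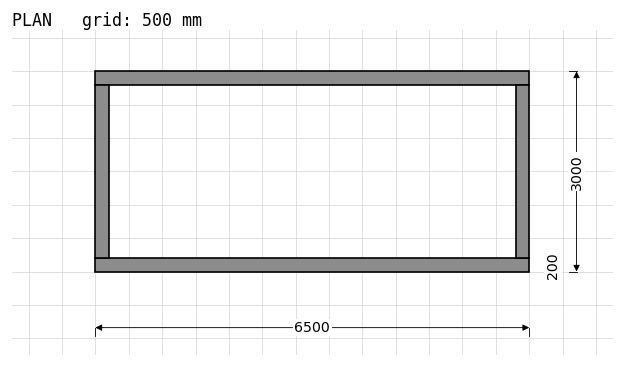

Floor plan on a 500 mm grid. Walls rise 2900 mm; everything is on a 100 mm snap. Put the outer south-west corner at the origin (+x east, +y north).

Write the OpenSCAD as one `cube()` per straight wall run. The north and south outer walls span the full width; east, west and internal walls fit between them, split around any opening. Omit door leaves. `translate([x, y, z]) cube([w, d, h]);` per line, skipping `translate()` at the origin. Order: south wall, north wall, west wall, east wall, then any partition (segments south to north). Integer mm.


cube([6500, 200, 2900]);
translate([0, 2800, 0]) cube([6500, 200, 2900]);
translate([0, 200, 0]) cube([200, 2600, 2900]);
translate([6300, 200, 0]) cube([200, 2600, 2900]);


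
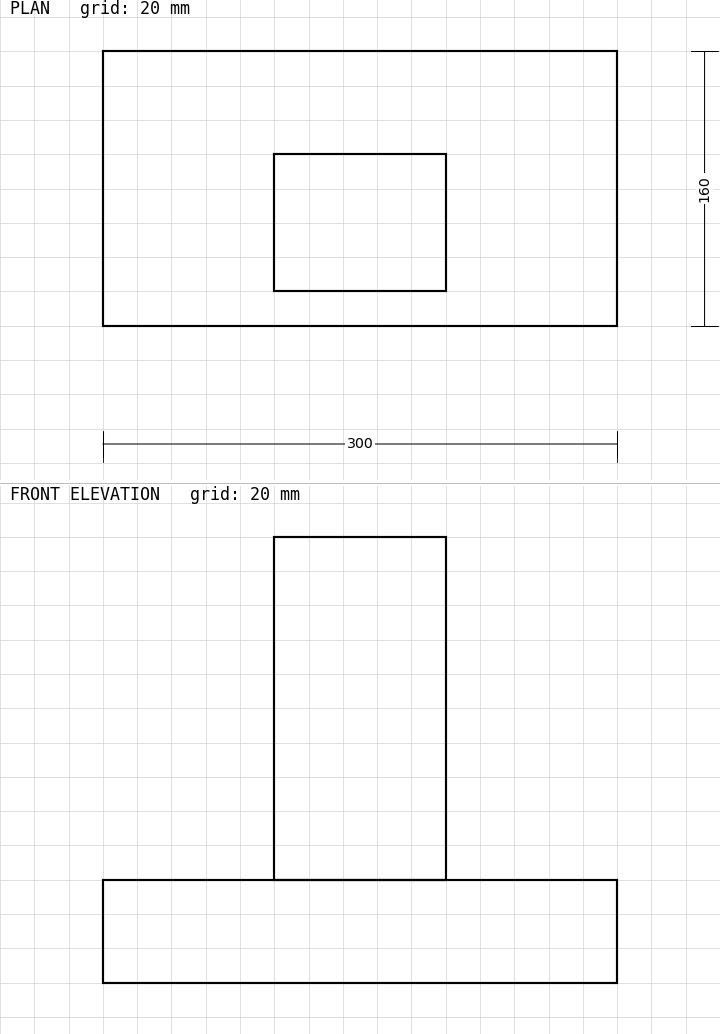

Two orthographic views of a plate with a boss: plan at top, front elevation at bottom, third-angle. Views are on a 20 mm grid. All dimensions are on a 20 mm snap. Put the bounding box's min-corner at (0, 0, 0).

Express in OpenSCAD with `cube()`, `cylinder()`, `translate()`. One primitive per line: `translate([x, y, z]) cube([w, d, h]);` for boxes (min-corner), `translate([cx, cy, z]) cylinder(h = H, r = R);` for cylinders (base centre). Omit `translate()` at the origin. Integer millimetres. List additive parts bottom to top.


cube([300, 160, 60]);
translate([100, 20, 60]) cube([100, 80, 200]);


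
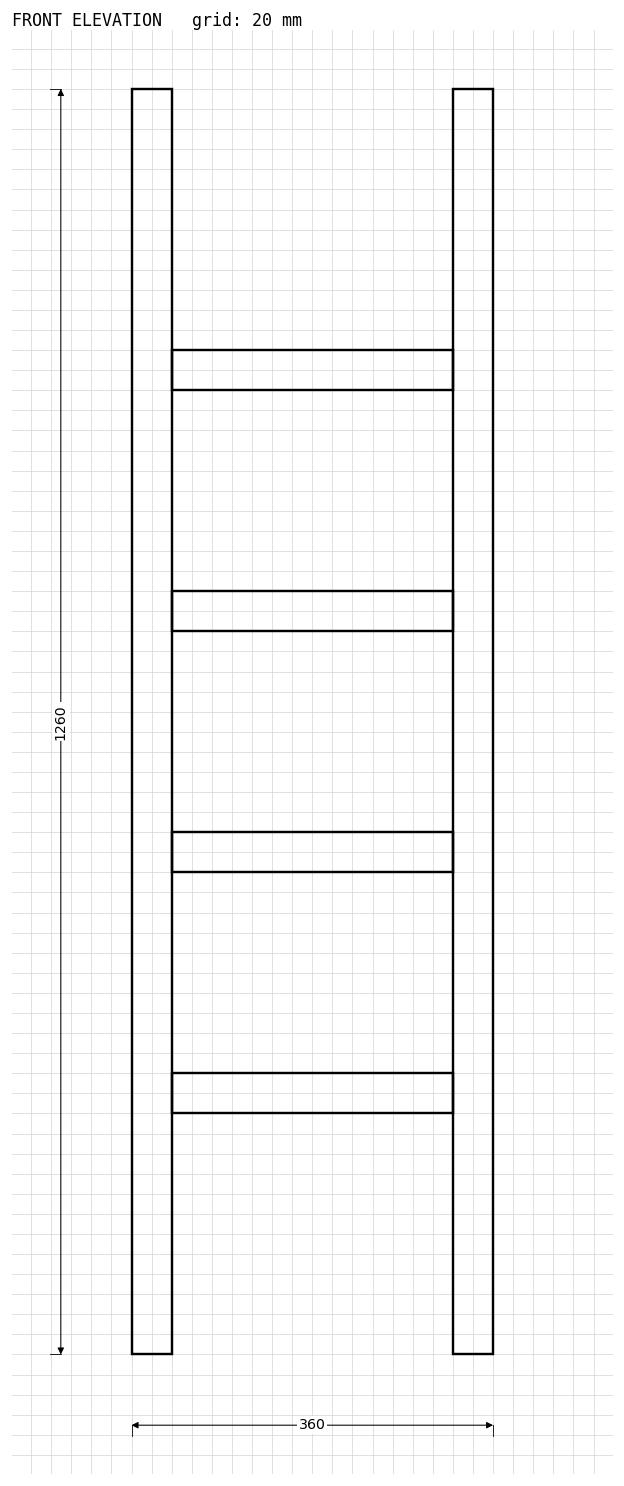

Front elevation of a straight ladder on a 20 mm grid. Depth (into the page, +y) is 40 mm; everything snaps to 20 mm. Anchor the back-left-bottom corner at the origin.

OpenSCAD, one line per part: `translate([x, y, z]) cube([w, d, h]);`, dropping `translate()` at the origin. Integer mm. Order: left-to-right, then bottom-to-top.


cube([40, 40, 1260]);
translate([40, 0, 240]) cube([280, 40, 40]);
translate([40, 0, 480]) cube([280, 40, 40]);
translate([40, 0, 720]) cube([280, 40, 40]);
translate([40, 0, 960]) cube([280, 40, 40]);
translate([320, 0, 0]) cube([40, 40, 1260]);
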